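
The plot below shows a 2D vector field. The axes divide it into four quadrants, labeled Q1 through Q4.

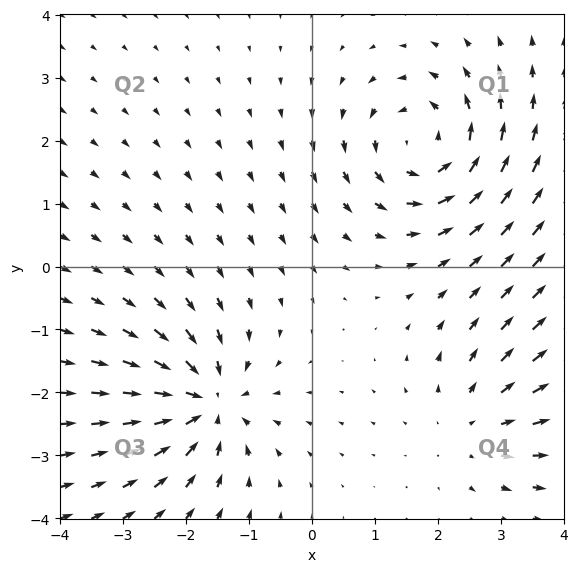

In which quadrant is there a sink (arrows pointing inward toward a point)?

The sink sits at approximately (-1.7, -2.2), which lies in quadrant Q3. The divergence there is about -5, negative as expected for a sink.

Q3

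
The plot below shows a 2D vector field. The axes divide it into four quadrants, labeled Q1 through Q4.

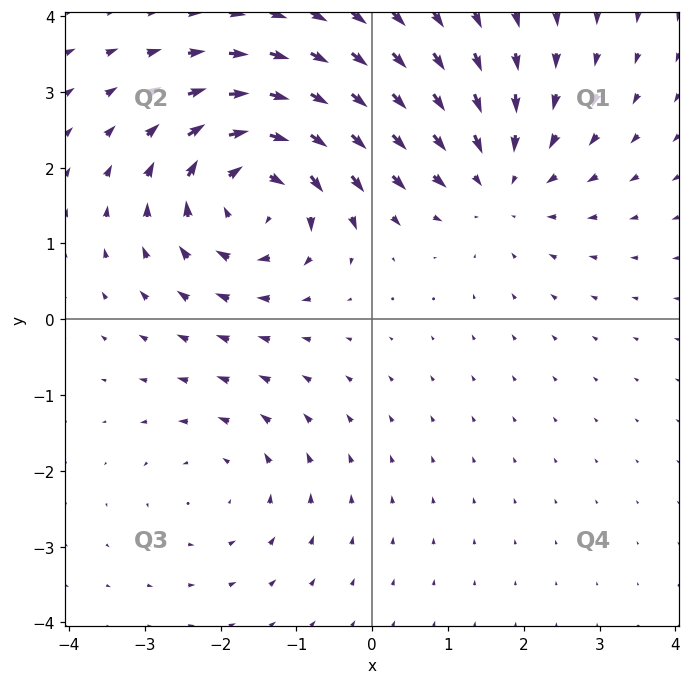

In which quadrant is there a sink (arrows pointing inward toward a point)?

Q1

The sink sits at approximately (1.7, 1.8), which lies in quadrant Q1. The divergence there is about -3, negative as expected for a sink.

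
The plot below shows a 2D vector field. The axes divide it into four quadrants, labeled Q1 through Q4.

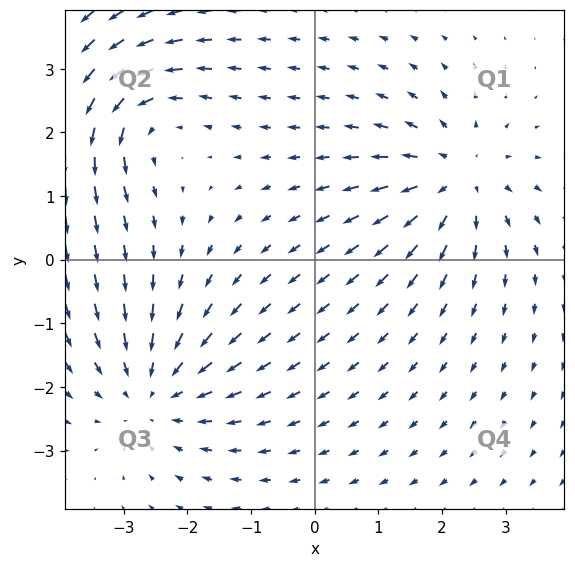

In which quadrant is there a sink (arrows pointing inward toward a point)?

The sink sits at approximately (-2.5, -2.1), which lies in quadrant Q3. The divergence there is about -3, negative as expected for a sink.

Q3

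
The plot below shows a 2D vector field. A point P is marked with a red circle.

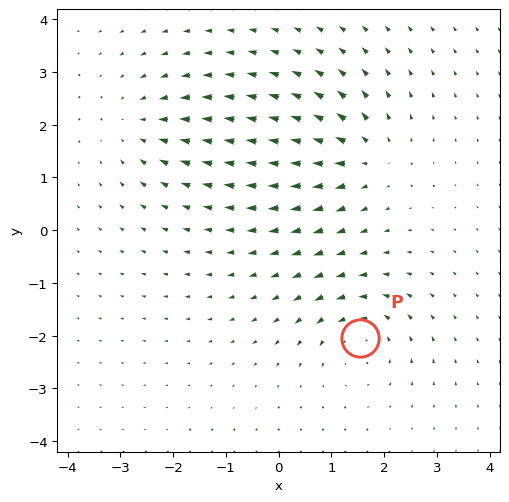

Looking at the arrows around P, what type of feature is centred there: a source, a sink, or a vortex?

At P (1.5, -2.1) the arrows circulate counterclockwise. Divergence ≈0, curl about +4 — near-zero divergence with nonzero curl is a vortex.

vortex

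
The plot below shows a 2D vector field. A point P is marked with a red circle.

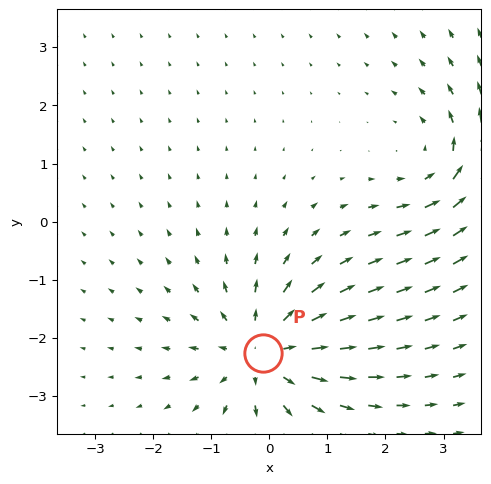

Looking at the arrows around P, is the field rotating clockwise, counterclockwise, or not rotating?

not rotating

Near P at (-0.1, -2.3) the arrows show no circulation. The curl there is ≈0.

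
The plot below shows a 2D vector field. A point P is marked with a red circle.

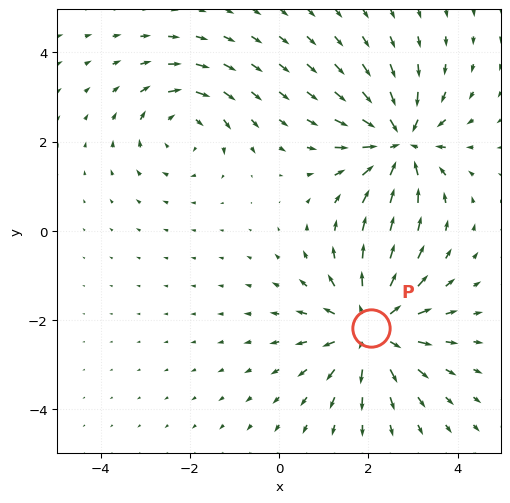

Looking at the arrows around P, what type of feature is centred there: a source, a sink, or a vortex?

source

At P (2.1, -2.2) the arrows spread outward. Divergence about +5, curl ≈0 — positive divergence with near-zero curl is a source.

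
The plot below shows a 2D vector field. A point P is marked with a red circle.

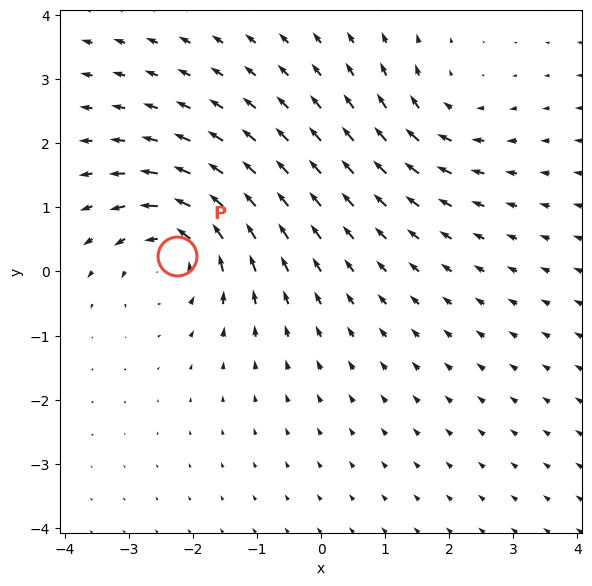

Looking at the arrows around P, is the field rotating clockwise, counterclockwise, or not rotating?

counterclockwise

Near P at (-2.3, 0.2) the arrows circulate counterclockwise. The curl (z-component) there is about +5; positive curl means counterclockwise rotation.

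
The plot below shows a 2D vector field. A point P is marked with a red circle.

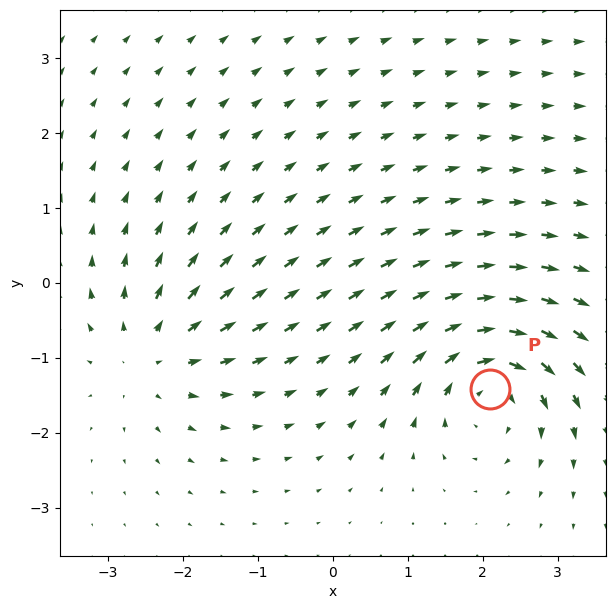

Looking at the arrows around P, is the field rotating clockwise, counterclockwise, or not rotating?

Near P at (2.1, -1.4) the arrows circulate clockwise. The curl (z-component) there is about -6; negative curl means clockwise rotation.

clockwise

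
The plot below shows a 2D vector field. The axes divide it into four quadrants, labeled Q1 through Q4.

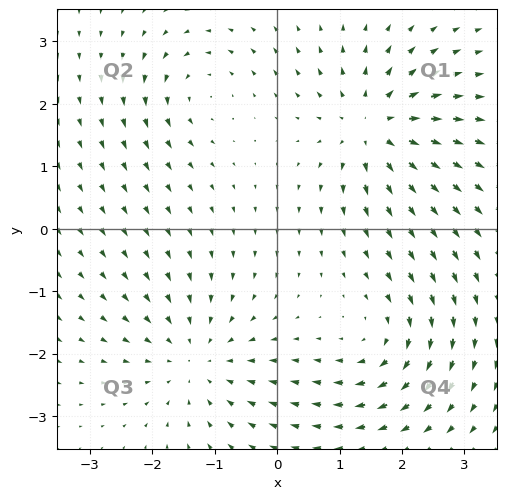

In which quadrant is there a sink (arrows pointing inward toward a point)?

Q3

The sink sits at approximately (-1.3, -2.1), which lies in quadrant Q3. The divergence there is about -4, negative as expected for a sink.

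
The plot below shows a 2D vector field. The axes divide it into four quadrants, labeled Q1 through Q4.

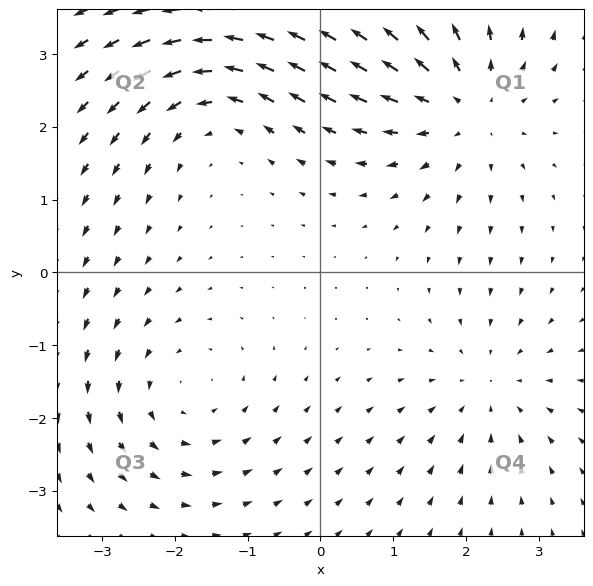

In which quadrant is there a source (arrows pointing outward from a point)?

The source sits at approximately (2.0, 2.3), which lies in quadrant Q1. The divergence there is about +4, positive as expected for a source.

Q1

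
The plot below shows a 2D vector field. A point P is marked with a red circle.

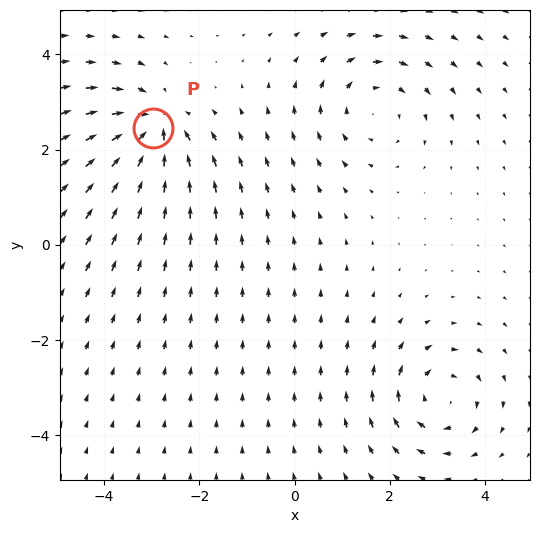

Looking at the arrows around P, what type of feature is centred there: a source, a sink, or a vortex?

sink

At P (-3.0, 2.5) the arrows converge inward. Divergence about -6, curl ≈0 — negative divergence with near-zero curl is a sink.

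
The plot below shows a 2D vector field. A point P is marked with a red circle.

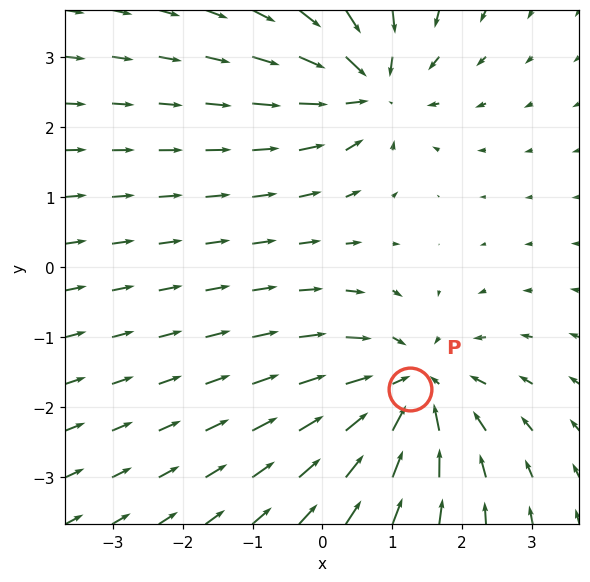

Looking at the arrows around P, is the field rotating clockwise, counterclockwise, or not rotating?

Near P at (1.3, -1.7) the arrows show no circulation. The curl there is ≈0.

not rotating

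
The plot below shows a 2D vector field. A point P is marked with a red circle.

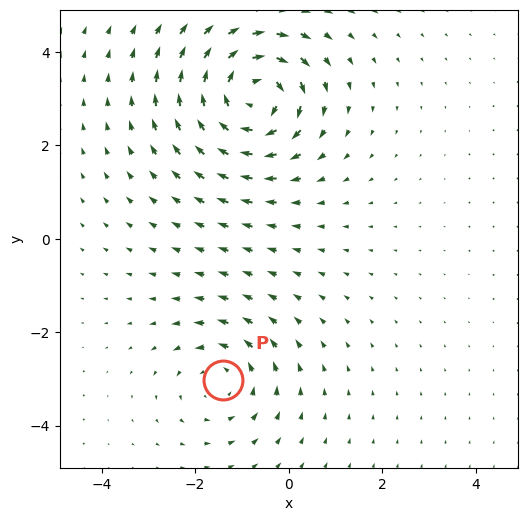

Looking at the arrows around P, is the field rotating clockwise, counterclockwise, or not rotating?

Near P at (-1.4, -3.0) the arrows circulate counterclockwise. The curl (z-component) there is about +3; positive curl means counterclockwise rotation.

counterclockwise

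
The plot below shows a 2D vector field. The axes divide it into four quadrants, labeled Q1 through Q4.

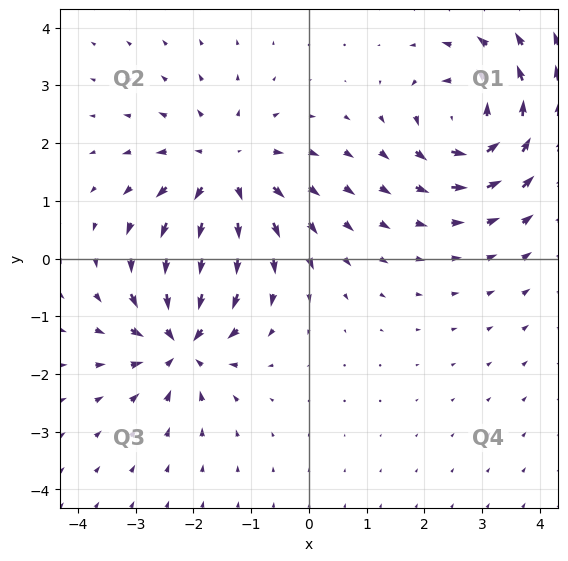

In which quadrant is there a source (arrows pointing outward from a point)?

Q2

The source sits at approximately (-1.5, 1.5), which lies in quadrant Q2. The divergence there is about +4, positive as expected for a source.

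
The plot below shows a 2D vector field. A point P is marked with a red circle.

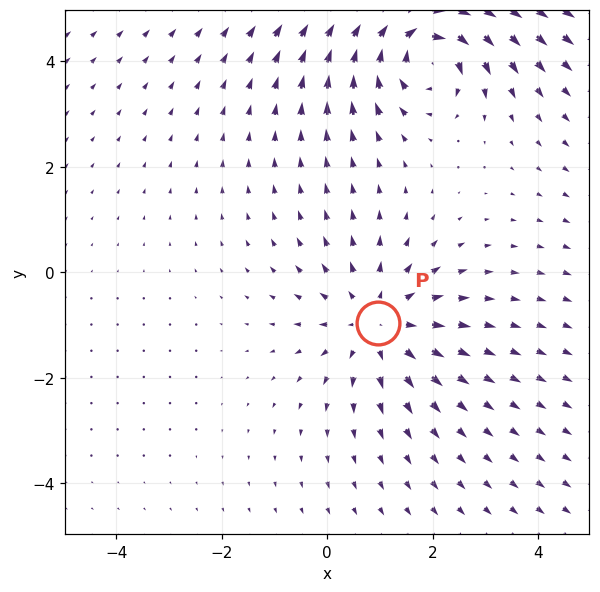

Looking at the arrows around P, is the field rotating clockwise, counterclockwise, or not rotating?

not rotating

Near P at (1.0, -1.0) the arrows show no circulation. The curl there is ≈0.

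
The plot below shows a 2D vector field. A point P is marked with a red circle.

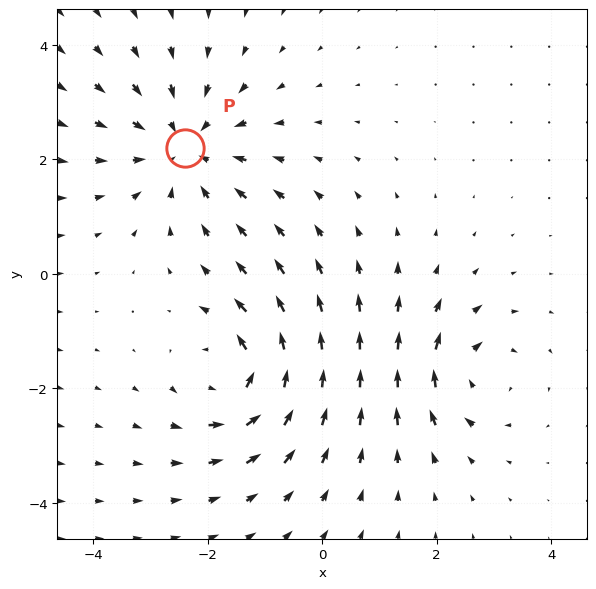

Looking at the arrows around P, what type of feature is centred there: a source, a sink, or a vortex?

sink

At P (-2.4, 2.2) the arrows converge inward. Divergence about -4, curl ≈0 — negative divergence with near-zero curl is a sink.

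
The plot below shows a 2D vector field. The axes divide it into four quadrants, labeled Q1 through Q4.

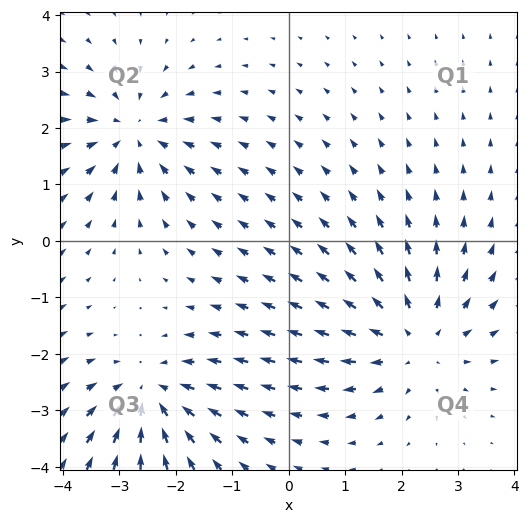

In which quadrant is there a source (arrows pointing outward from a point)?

Q4

The source sits at approximately (2.2, -1.7), which lies in quadrant Q4. The divergence there is about +4, positive as expected for a source.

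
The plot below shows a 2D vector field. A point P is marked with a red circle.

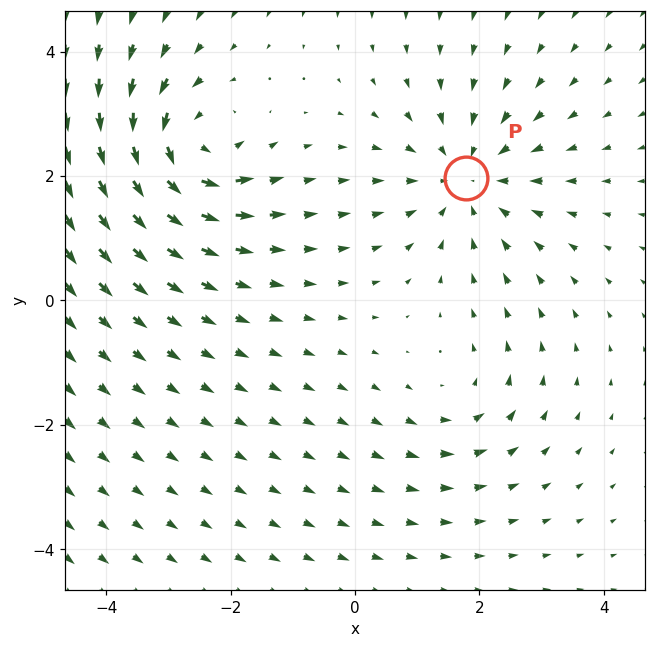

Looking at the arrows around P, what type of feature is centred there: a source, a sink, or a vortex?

At P (1.8, 2.0) the arrows converge inward. Divergence about -4, curl ≈0 — negative divergence with near-zero curl is a sink.

sink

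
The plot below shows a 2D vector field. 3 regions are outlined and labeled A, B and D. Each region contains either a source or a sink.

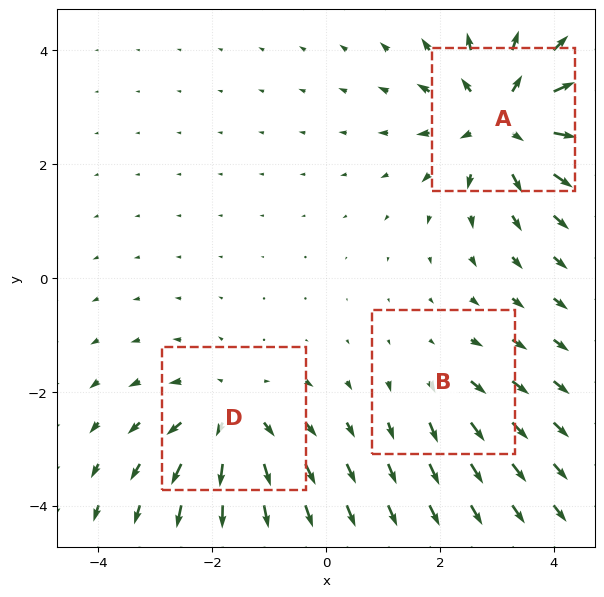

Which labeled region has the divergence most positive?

Divergence at each region's feature centre — A: about +5, B: about +2, D: about +4. Region A is most positive.

A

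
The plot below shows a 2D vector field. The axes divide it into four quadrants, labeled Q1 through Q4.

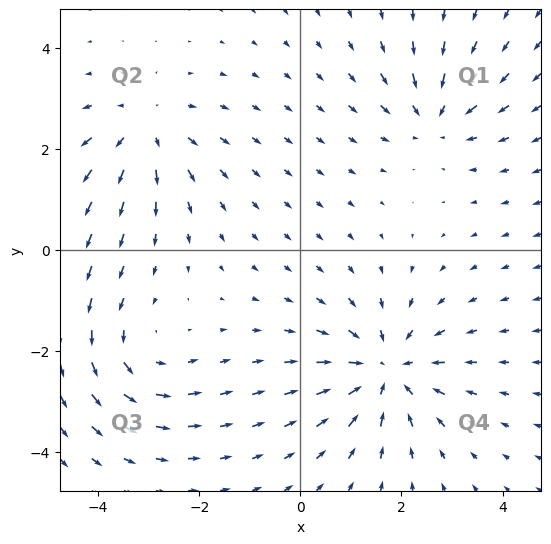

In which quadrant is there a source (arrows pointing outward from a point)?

The source sits at approximately (-3.1, 2.4), which lies in quadrant Q2. The divergence there is about +3, positive as expected for a source.

Q2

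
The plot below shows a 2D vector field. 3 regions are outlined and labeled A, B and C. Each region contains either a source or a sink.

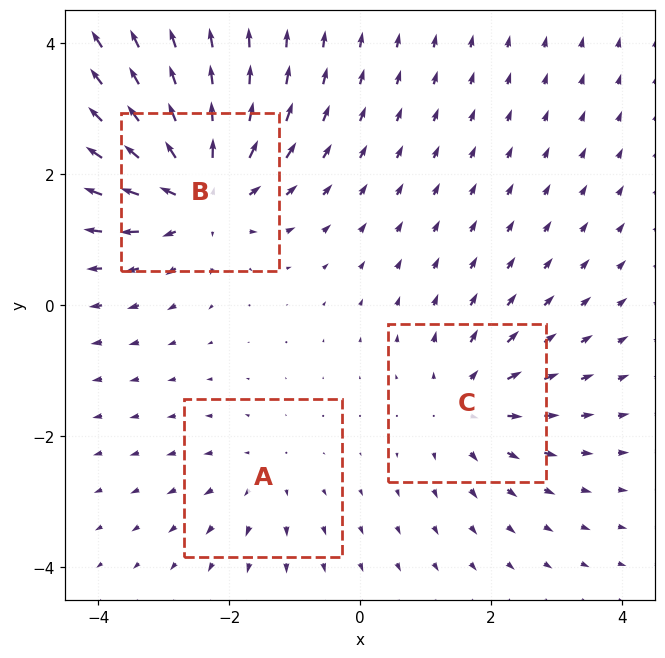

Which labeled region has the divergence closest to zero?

A

Divergence at each region's feature centre — A: about +2, B: about +6, C: about +3. Region A is closest to zero.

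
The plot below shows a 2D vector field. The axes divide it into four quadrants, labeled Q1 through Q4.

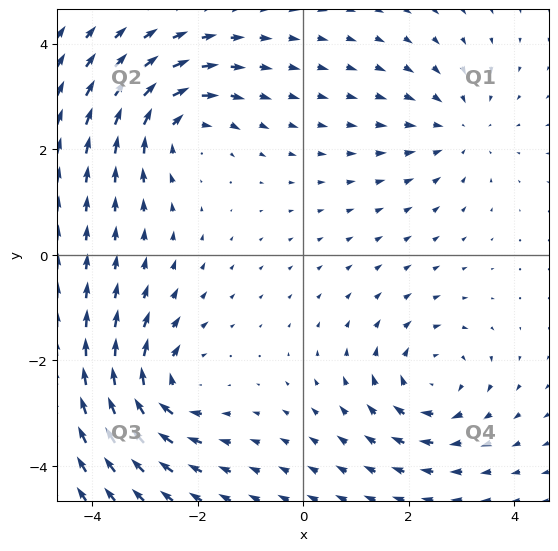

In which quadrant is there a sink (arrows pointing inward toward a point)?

Q1

The sink sits at approximately (2.9, 2.4), which lies in quadrant Q1. The divergence there is about -3, negative as expected for a sink.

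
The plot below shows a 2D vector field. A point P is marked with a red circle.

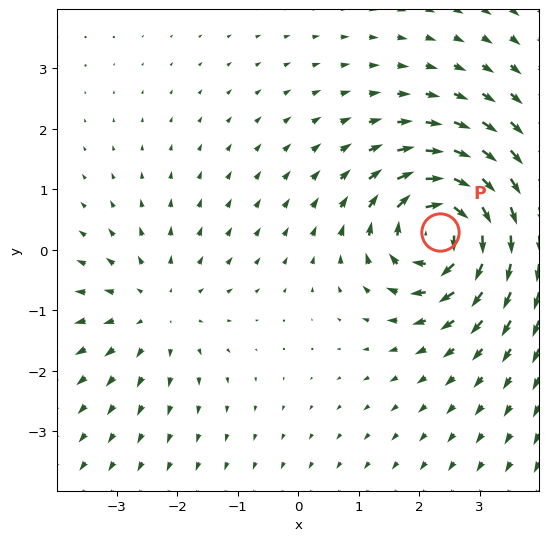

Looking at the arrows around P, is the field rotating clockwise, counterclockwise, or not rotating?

Near P at (2.3, 0.3) the arrows circulate clockwise. The curl (z-component) there is about -7; negative curl means clockwise rotation.

clockwise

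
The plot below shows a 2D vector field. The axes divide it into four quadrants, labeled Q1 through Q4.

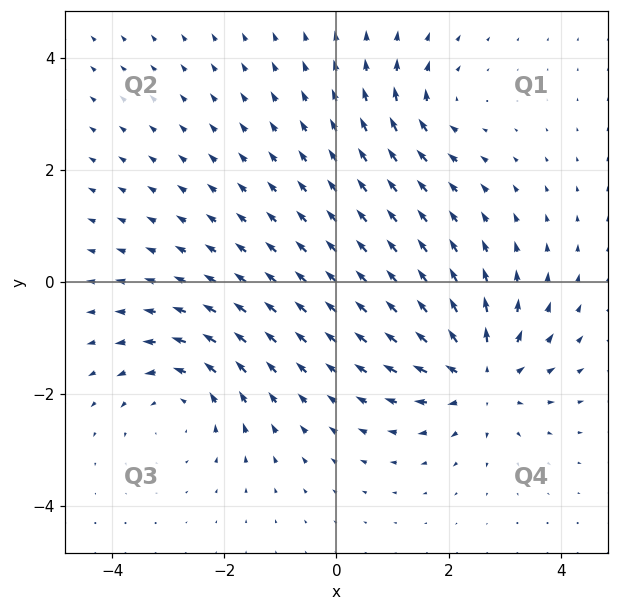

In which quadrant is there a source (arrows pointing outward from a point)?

Q4

The source sits at approximately (2.6, -1.7), which lies in quadrant Q4. The divergence there is about +5, positive as expected for a source.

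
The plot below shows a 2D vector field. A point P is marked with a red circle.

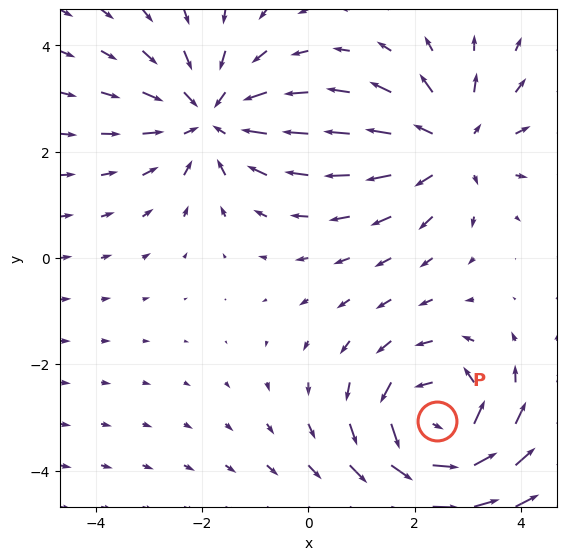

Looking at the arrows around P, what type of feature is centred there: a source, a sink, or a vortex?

vortex

At P (2.4, -3.1) the arrows circulate counterclockwise. Divergence ≈0, curl about +4 — near-zero divergence with nonzero curl is a vortex.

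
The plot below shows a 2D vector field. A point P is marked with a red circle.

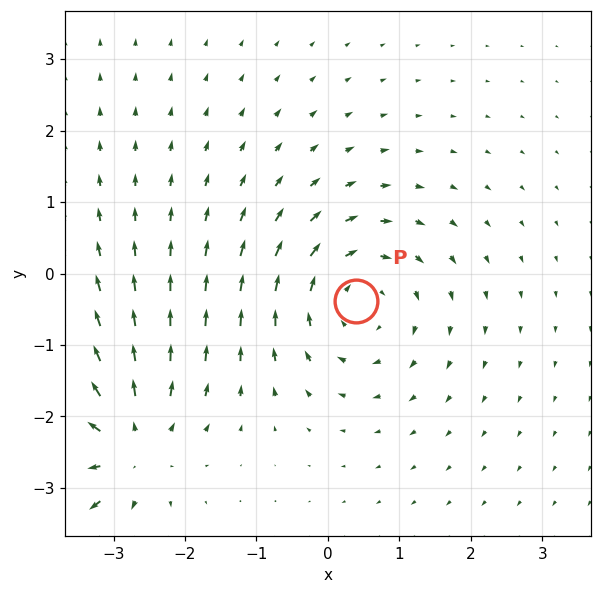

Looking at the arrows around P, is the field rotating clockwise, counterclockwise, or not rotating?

clockwise

Near P at (0.4, -0.4) the arrows circulate clockwise. The curl (z-component) there is about -4; negative curl means clockwise rotation.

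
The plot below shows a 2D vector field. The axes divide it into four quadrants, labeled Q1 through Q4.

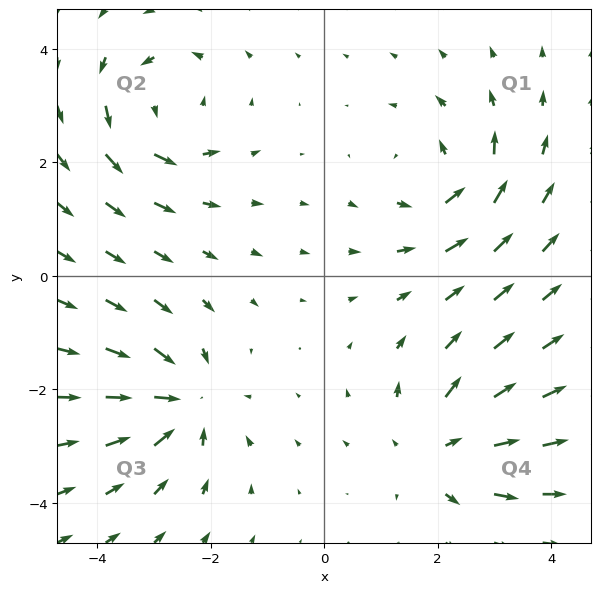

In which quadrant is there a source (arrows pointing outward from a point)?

The source sits at approximately (2.0, -3.1), which lies in quadrant Q4. The divergence there is about +4, positive as expected for a source.

Q4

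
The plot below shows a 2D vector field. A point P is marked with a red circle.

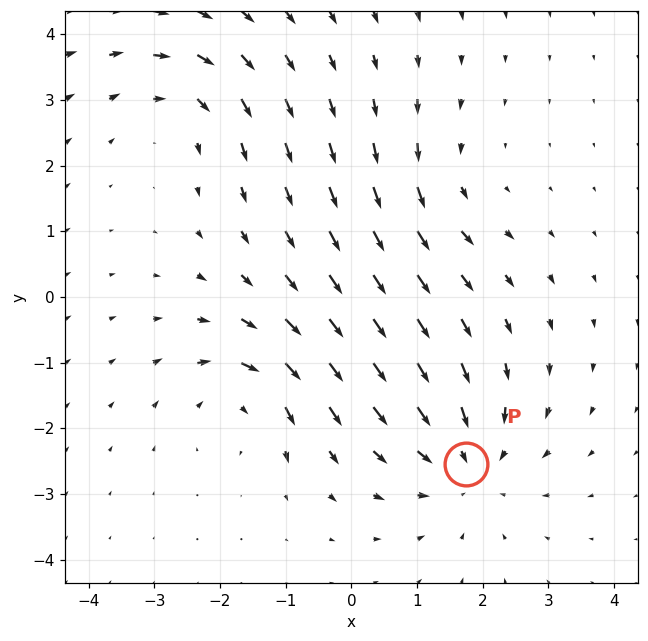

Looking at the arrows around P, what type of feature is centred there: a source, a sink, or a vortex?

At P (1.8, -2.5) the arrows converge inward. Divergence about -4, curl ≈0 — negative divergence with near-zero curl is a sink.

sink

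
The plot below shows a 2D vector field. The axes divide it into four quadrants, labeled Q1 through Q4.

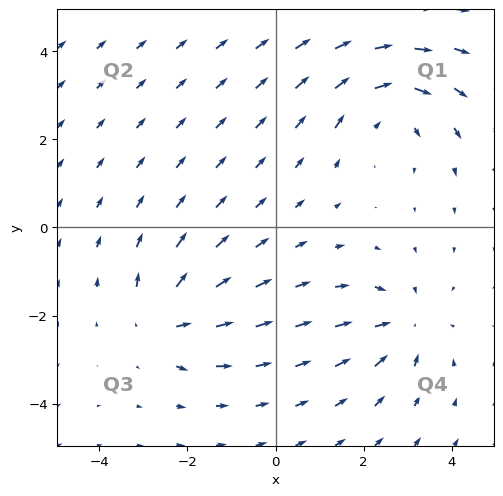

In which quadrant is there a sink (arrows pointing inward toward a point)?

Q4

The sink sits at approximately (2.9, -2.2), which lies in quadrant Q4. The divergence there is about -3, negative as expected for a sink.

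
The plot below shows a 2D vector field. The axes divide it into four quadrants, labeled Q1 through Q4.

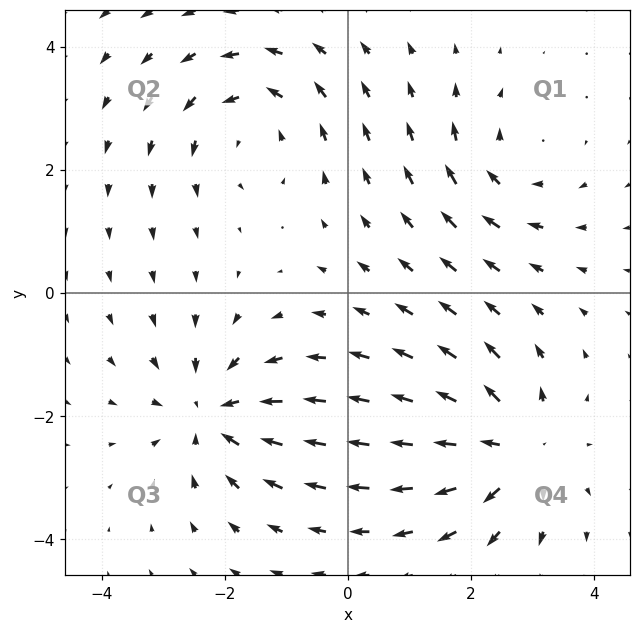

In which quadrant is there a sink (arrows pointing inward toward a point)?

Q3

The sink sits at approximately (-2.2, -2.0), which lies in quadrant Q3. The divergence there is about -5, negative as expected for a sink.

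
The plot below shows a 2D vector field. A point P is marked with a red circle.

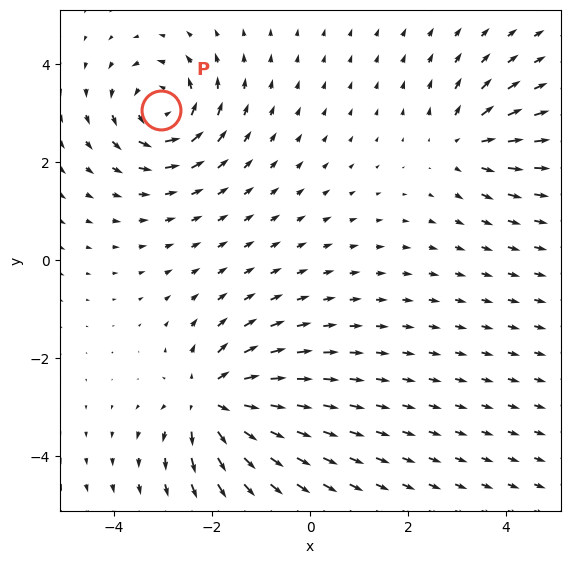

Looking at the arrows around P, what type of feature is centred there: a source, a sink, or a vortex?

vortex

At P (-3.0, 3.1) the arrows circulate counterclockwise. Divergence ≈0, curl about +5 — near-zero divergence with nonzero curl is a vortex.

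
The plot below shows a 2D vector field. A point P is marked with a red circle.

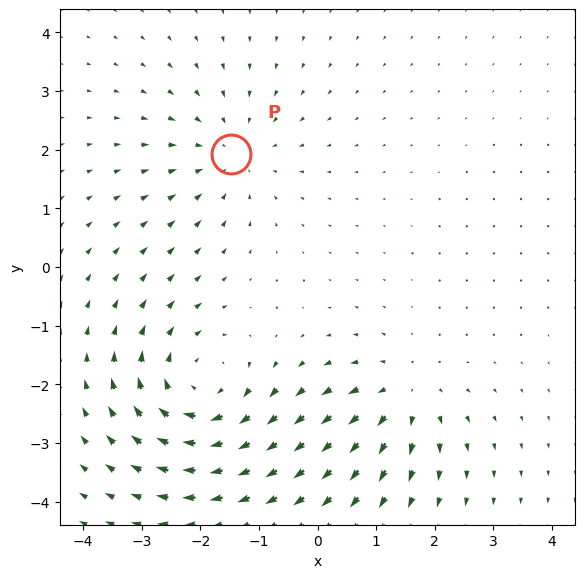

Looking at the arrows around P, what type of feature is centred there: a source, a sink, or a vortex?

sink

At P (-1.5, 1.9) the arrows converge inward. Divergence about -3, curl ≈0 — negative divergence with near-zero curl is a sink.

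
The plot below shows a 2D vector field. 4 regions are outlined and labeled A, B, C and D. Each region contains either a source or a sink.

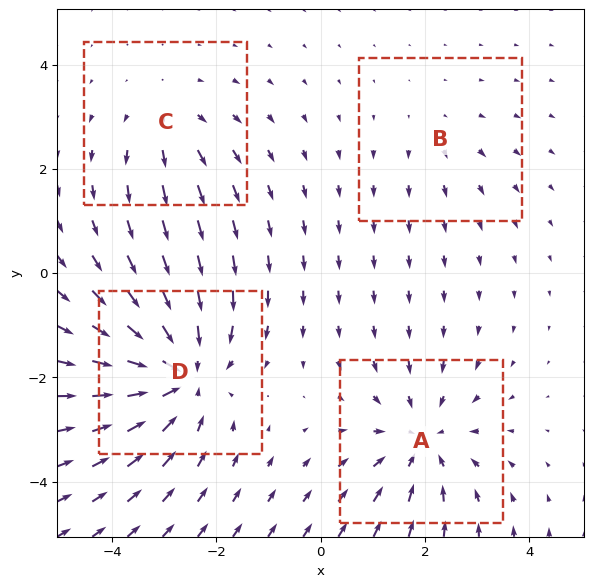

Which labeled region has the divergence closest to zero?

B

Divergence at each region's feature centre — A: about -4, B: about +2, C: about +3, D: about -6. Region B is closest to zero.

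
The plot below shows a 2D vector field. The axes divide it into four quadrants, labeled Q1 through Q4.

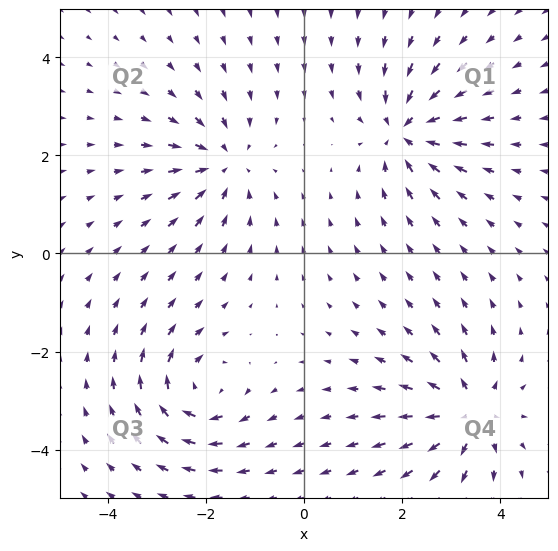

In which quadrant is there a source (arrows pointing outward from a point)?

Q4

The source sits at approximately (3.4, -3.3), which lies in quadrant Q4. The divergence there is about +6, positive as expected for a source.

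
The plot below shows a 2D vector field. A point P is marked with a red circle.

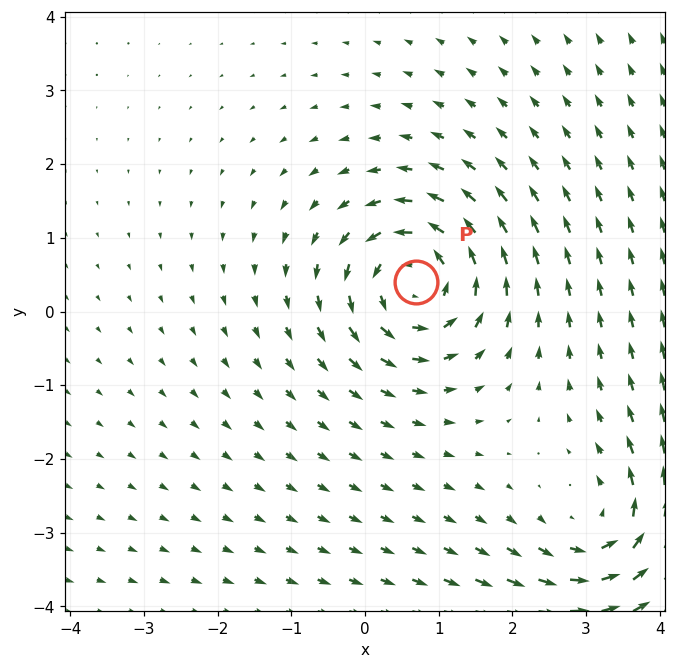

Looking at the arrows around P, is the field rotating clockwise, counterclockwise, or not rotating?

counterclockwise

Near P at (0.7, 0.4) the arrows circulate counterclockwise. The curl (z-component) there is about +6; positive curl means counterclockwise rotation.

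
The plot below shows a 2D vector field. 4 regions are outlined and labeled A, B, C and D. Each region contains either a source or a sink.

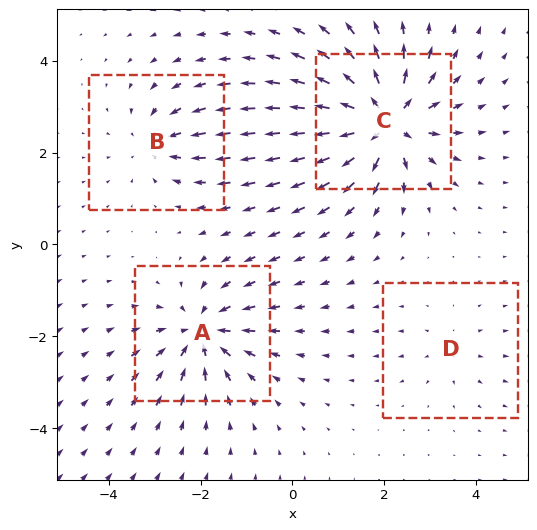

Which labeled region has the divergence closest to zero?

D

Divergence at each region's feature centre — A: about -6, B: about -4, C: about +8, D: about +2. Region D is closest to zero.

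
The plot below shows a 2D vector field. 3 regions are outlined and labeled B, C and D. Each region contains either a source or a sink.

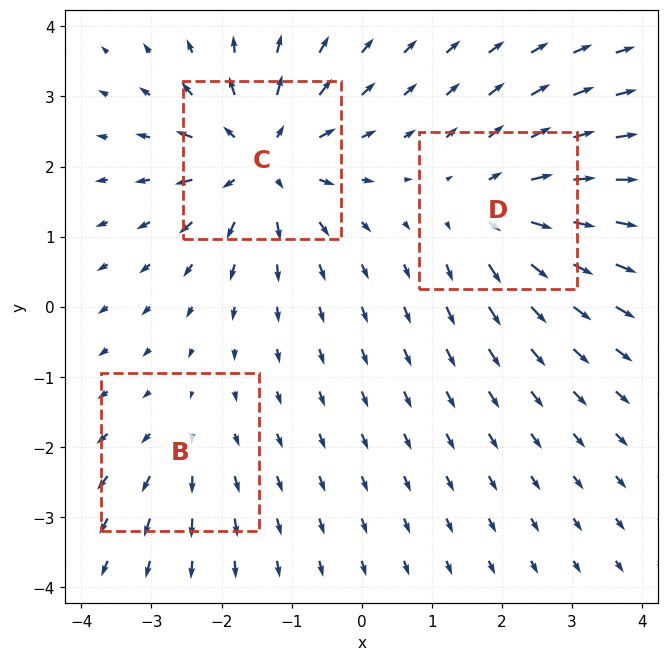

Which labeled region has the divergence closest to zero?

B

Divergence at each region's feature centre — B: about +2, C: about +5, D: about +4. Region B is closest to zero.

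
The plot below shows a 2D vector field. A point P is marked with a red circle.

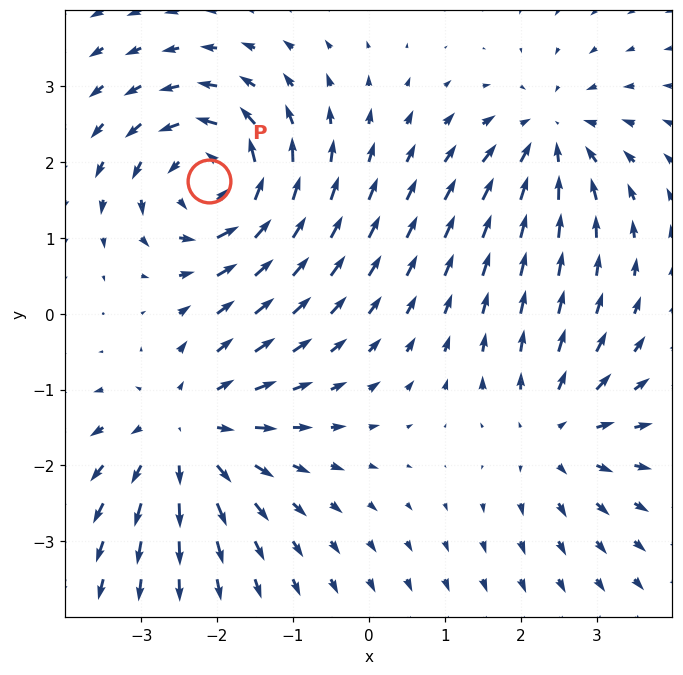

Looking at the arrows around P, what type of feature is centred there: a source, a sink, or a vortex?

vortex

At P (-2.1, 1.8) the arrows circulate counterclockwise. Divergence ≈0, curl about +6 — near-zero divergence with nonzero curl is a vortex.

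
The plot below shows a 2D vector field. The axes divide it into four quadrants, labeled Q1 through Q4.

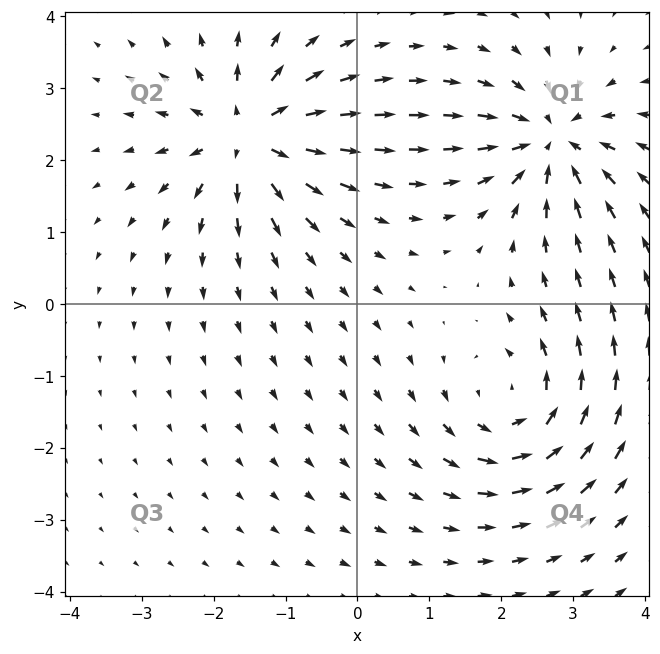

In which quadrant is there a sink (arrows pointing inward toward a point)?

The sink sits at approximately (2.7, 2.3), which lies in quadrant Q1. The divergence there is about -6, negative as expected for a sink.

Q1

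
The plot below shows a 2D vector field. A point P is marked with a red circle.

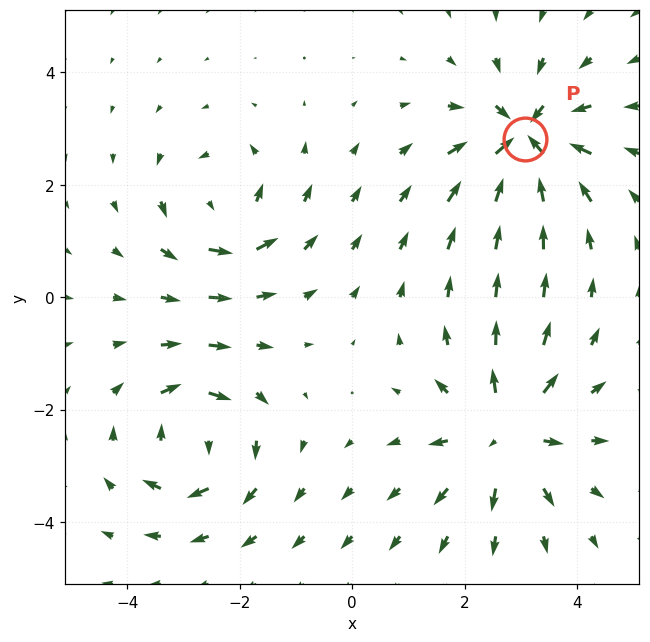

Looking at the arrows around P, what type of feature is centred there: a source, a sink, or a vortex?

At P (3.1, 2.8) the arrows converge inward. Divergence about -7, curl ≈0 — negative divergence with near-zero curl is a sink.

sink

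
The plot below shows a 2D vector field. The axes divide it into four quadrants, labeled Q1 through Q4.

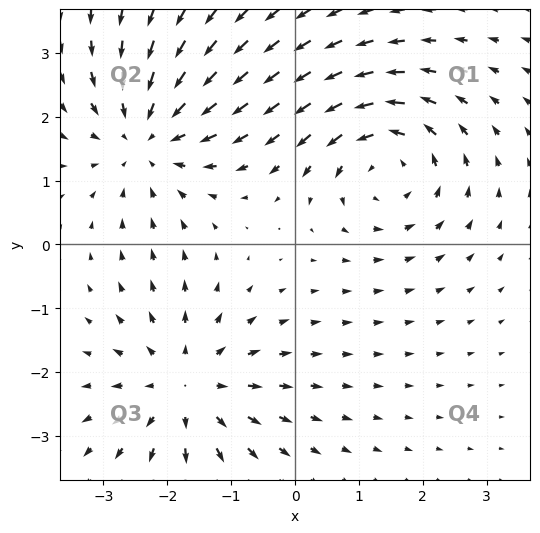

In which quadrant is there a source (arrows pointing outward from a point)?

Q3

The source sits at approximately (-1.7, -2.2), which lies in quadrant Q3. The divergence there is about +3, positive as expected for a source.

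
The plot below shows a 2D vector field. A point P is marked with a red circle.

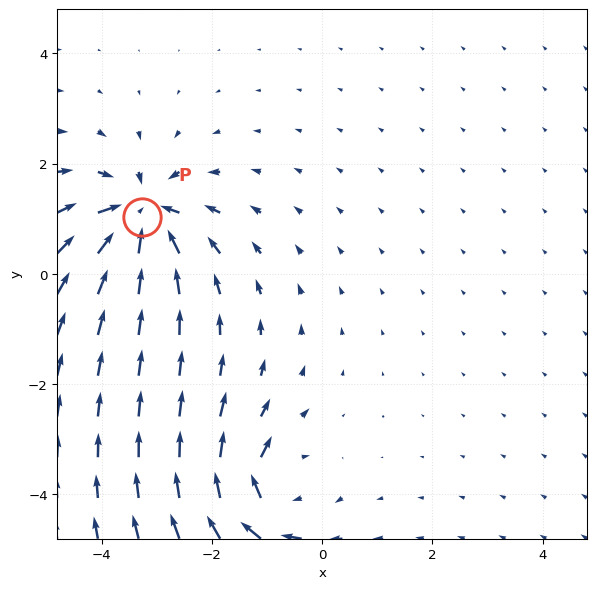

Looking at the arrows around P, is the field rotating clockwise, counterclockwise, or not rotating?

Near P at (-3.3, 1.0) the arrows show no circulation. The curl there is ≈0.

not rotating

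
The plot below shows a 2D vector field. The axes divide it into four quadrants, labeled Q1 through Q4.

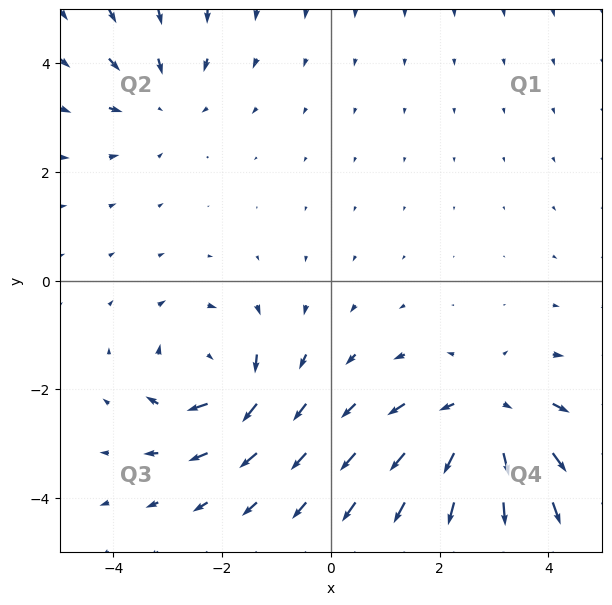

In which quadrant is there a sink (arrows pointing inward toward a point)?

Q2

The sink sits at approximately (-3.1, 3.3), which lies in quadrant Q2. The divergence there is about -2, negative as expected for a sink.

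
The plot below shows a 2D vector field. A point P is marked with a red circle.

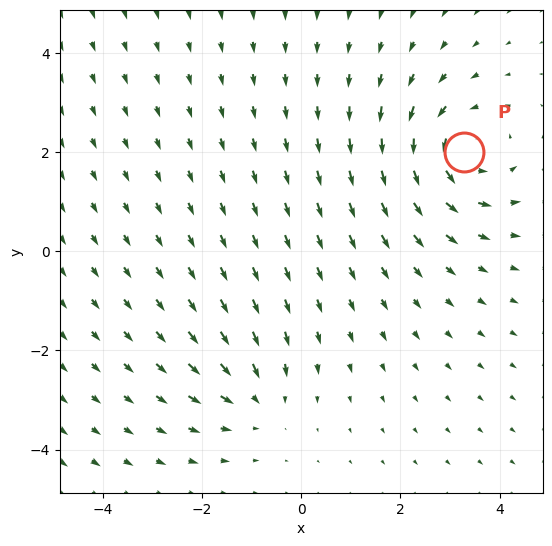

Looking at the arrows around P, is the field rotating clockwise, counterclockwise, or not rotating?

counterclockwise

Near P at (3.3, 2.0) the arrows circulate counterclockwise. The curl (z-component) there is about +5; positive curl means counterclockwise rotation.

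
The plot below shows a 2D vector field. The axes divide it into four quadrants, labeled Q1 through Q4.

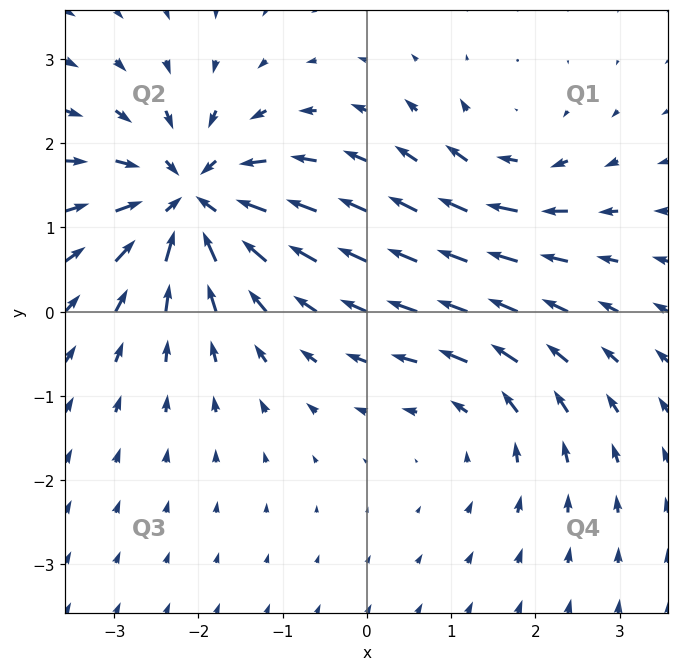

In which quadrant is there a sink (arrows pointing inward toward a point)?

The sink sits at approximately (-2.1, 1.3), which lies in quadrant Q2. The divergence there is about -7, negative as expected for a sink.

Q2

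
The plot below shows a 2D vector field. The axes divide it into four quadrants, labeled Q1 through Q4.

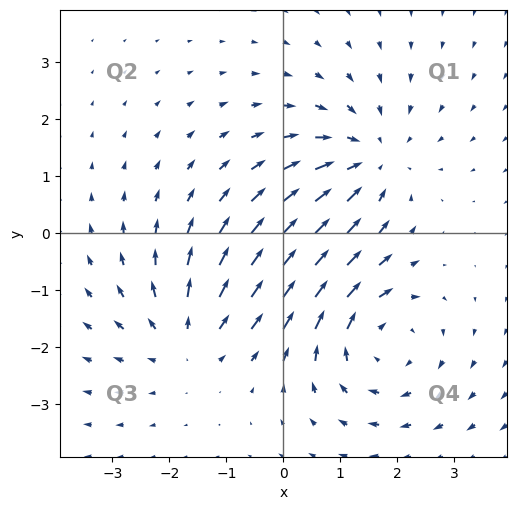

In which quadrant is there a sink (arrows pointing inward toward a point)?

Q1

The sink sits at approximately (1.5, 1.3), which lies in quadrant Q1. The divergence there is about -4, negative as expected for a sink.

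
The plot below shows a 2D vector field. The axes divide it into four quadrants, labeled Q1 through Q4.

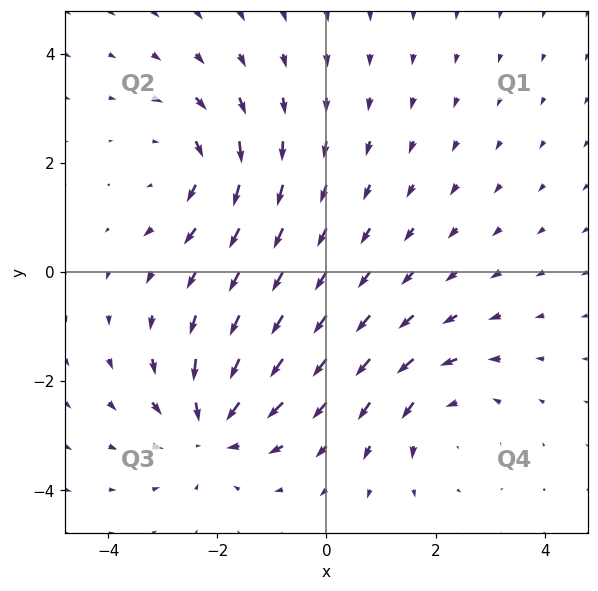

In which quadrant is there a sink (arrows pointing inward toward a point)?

Q3

The sink sits at approximately (-2.1, -2.8), which lies in quadrant Q3. The divergence there is about -4, negative as expected for a sink.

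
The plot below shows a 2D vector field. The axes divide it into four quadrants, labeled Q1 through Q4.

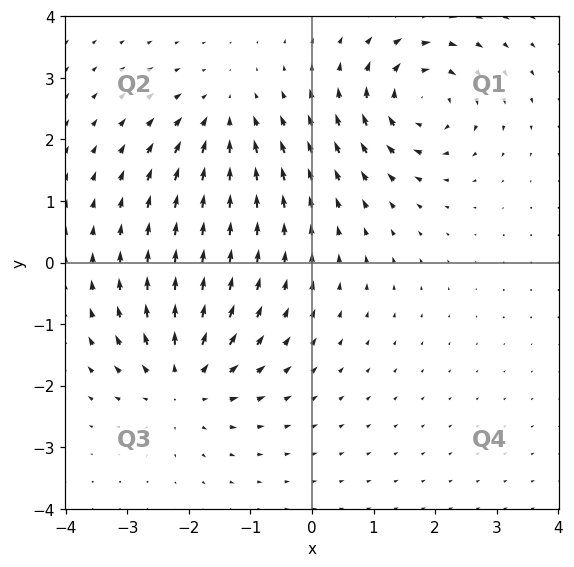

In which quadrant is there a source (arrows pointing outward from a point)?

The source sits at approximately (-2.1, -1.9), which lies in quadrant Q3. The divergence there is about +4, positive as expected for a source.

Q3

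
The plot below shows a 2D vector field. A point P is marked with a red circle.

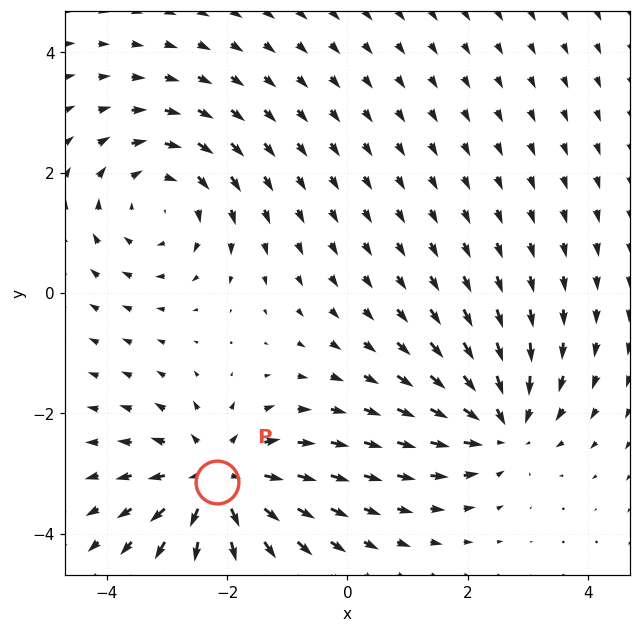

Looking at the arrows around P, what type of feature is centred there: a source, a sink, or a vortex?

At P (-2.2, -3.1) the arrows spread outward. Divergence about +5, curl ≈0 — positive divergence with near-zero curl is a source.

source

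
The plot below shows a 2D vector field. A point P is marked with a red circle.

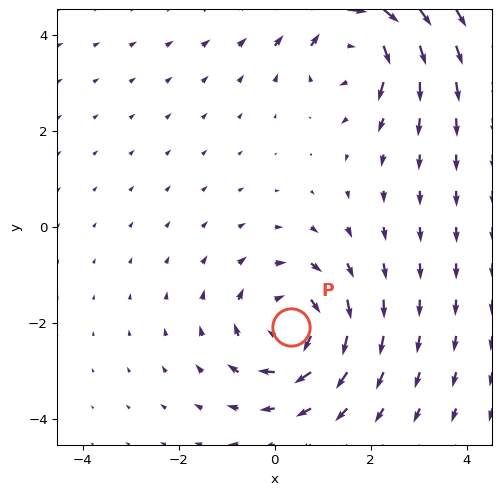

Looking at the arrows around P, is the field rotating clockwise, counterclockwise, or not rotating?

clockwise

Near P at (0.3, -2.1) the arrows circulate clockwise. The curl (z-component) there is about -3; negative curl means clockwise rotation.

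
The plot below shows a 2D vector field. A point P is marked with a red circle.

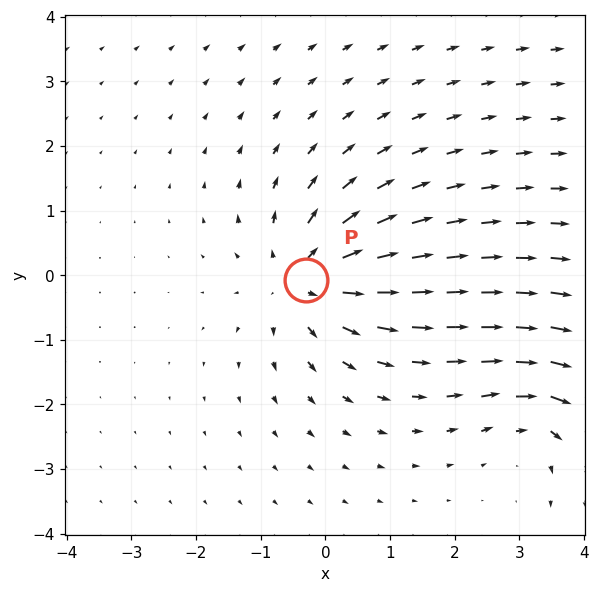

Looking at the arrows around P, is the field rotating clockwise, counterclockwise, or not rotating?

Near P at (-0.3, -0.1) the arrows show no circulation. The curl there is ≈0.

not rotating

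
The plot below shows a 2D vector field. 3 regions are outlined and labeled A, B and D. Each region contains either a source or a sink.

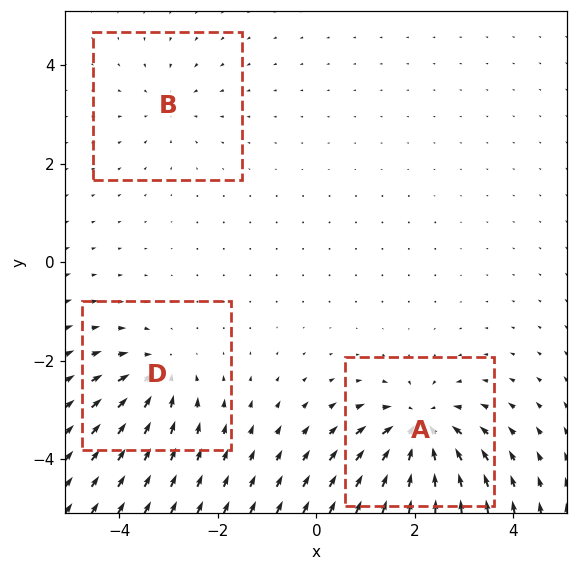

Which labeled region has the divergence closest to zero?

Divergence at each region's feature centre — A: about -6, B: about -2, D: about -4. Region B is closest to zero.

B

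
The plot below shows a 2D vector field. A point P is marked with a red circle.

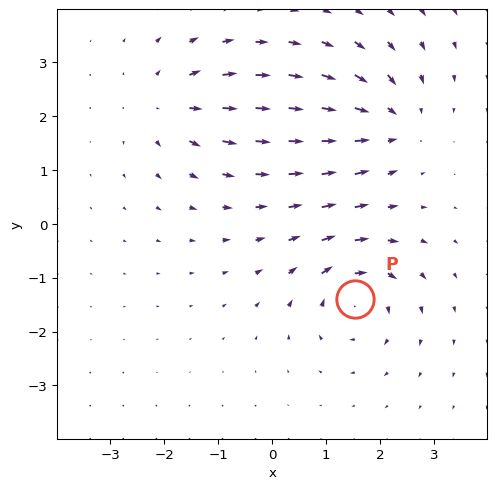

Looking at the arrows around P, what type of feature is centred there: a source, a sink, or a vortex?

vortex

At P (1.5, -1.4) the arrows circulate clockwise. Divergence ≈0, curl about -5 — near-zero divergence with nonzero curl is a vortex.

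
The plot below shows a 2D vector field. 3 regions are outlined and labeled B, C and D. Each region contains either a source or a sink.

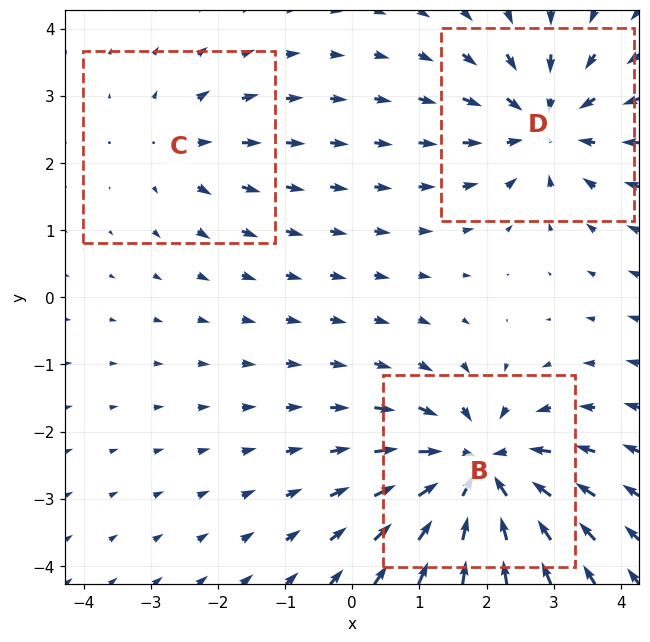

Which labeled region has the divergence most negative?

Divergence at each region's feature centre — B: about -5, C: about +2, D: about -4. Region B is most negative.

B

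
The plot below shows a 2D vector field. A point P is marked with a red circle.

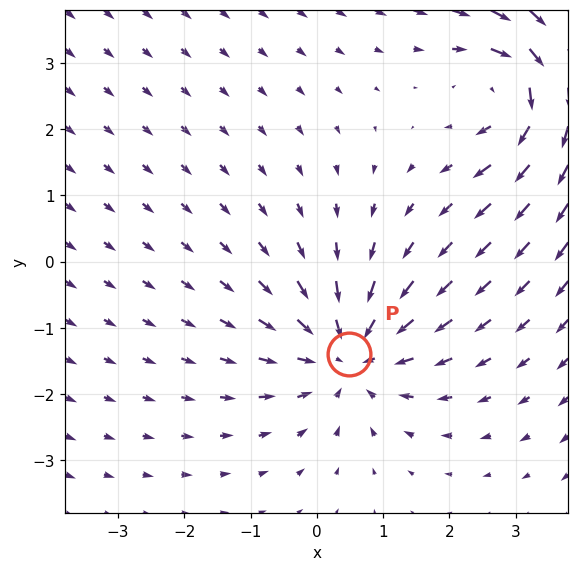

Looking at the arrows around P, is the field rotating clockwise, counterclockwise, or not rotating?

Near P at (0.5, -1.4) the arrows show no circulation. The curl there is ≈0.

not rotating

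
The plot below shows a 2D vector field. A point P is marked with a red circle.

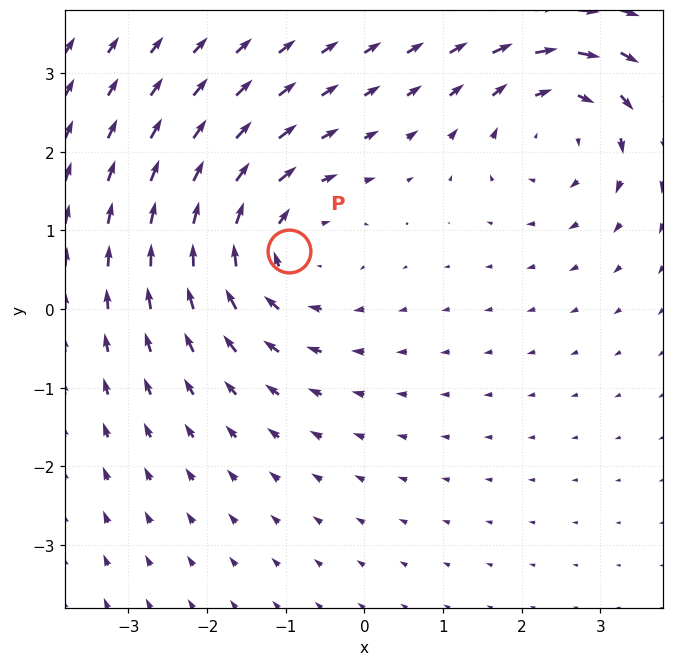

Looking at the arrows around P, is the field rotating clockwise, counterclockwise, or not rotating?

Near P at (-1.0, 0.7) the arrows circulate clockwise. The curl (z-component) there is about -3; negative curl means clockwise rotation.

clockwise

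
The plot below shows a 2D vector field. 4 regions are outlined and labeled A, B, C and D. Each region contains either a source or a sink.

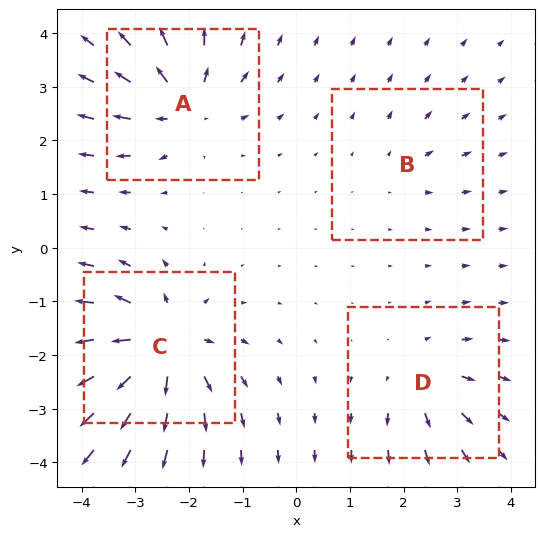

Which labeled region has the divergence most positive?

Divergence at each region's feature centre — A: about +7, B: about +2, C: about +9, D: about +4. Region C is most positive.

C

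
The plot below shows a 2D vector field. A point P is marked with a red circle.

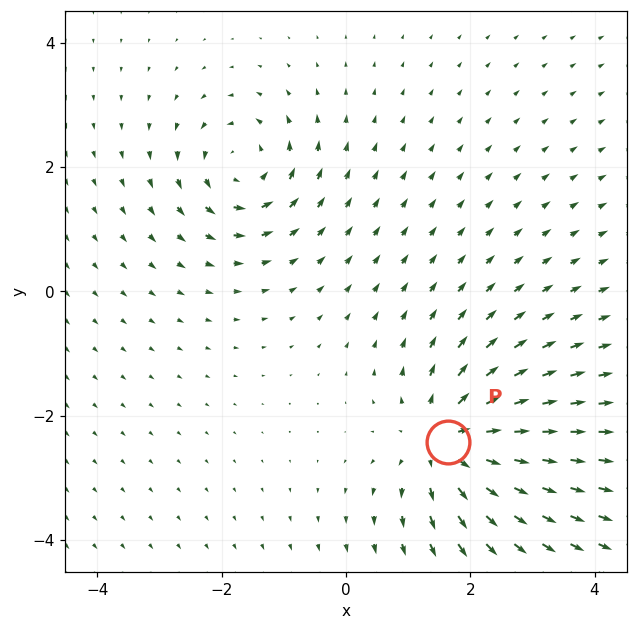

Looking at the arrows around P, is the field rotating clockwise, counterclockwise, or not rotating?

not rotating

Near P at (1.6, -2.4) the arrows show no circulation. The curl there is ≈0.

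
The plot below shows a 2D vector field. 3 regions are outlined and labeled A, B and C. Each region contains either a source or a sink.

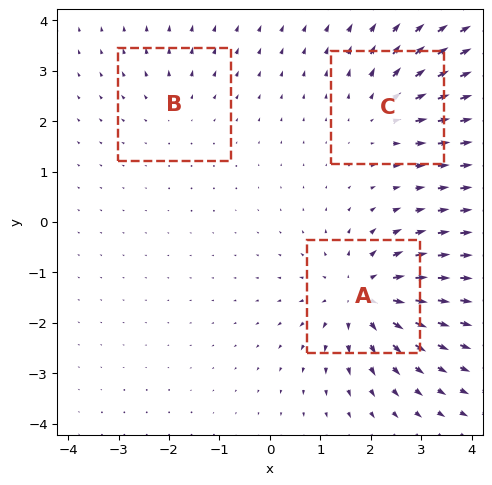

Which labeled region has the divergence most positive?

A

Divergence at each region's feature centre — A: about +5, B: about +2, C: about +3. Region A is most positive.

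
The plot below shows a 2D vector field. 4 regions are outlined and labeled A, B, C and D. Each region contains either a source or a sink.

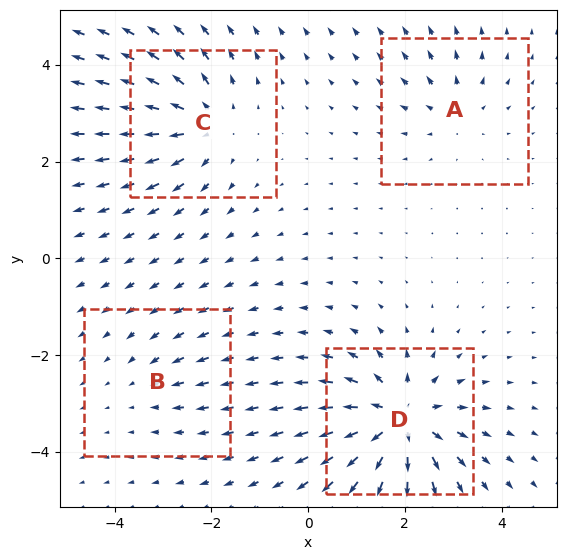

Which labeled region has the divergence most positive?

D

Divergence at each region's feature centre — A: about +4, B: about -2, C: about +6, D: about +8. Region D is most positive.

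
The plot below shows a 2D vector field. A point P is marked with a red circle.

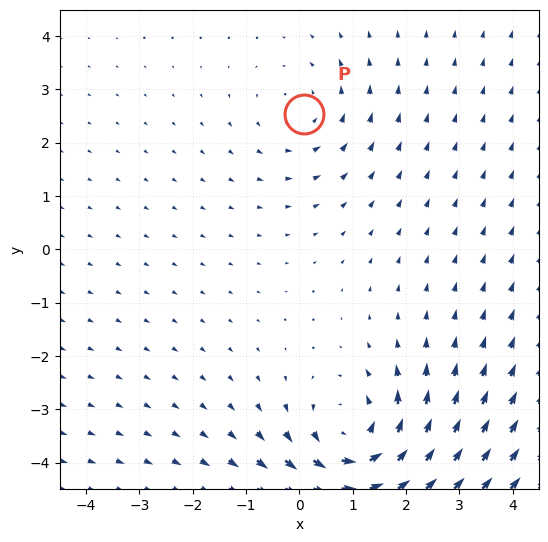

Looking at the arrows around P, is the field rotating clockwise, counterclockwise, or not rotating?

Near P at (0.1, 2.5) the arrows circulate counterclockwise. The curl (z-component) there is about +2; positive curl means counterclockwise rotation.

counterclockwise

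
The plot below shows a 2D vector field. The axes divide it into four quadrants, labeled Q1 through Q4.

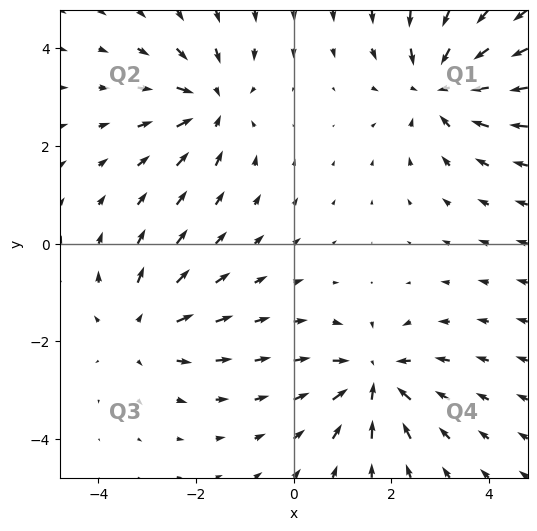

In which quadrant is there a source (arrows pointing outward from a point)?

The source sits at approximately (-3.1, -1.8), which lies in quadrant Q3. The divergence there is about +3, positive as expected for a source.

Q3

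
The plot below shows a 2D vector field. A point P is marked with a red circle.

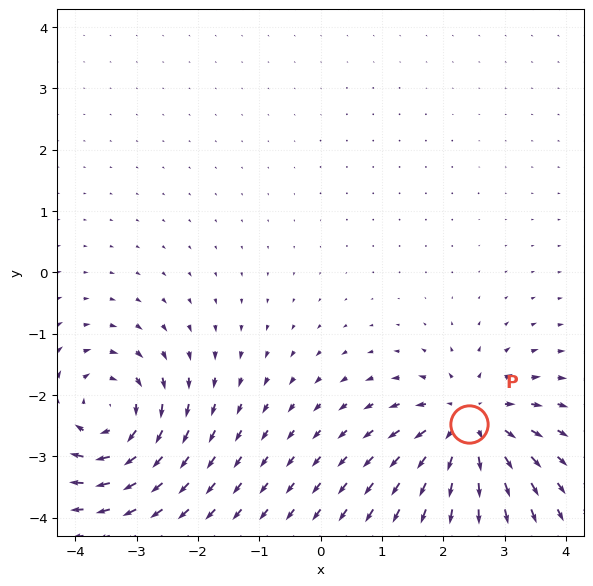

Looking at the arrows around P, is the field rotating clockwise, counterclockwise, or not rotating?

Near P at (2.4, -2.5) the arrows show no circulation. The curl there is ≈0.

not rotating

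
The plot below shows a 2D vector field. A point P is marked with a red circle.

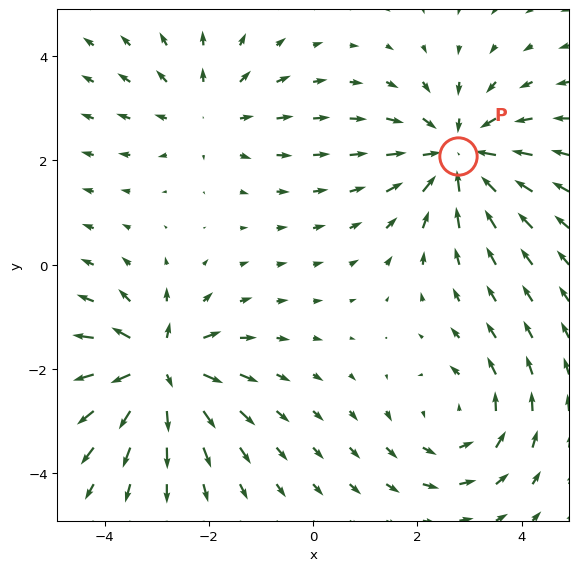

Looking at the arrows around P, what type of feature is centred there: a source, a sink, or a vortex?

sink

At P (2.8, 2.1) the arrows converge inward. Divergence about -5, curl ≈0 — negative divergence with near-zero curl is a sink.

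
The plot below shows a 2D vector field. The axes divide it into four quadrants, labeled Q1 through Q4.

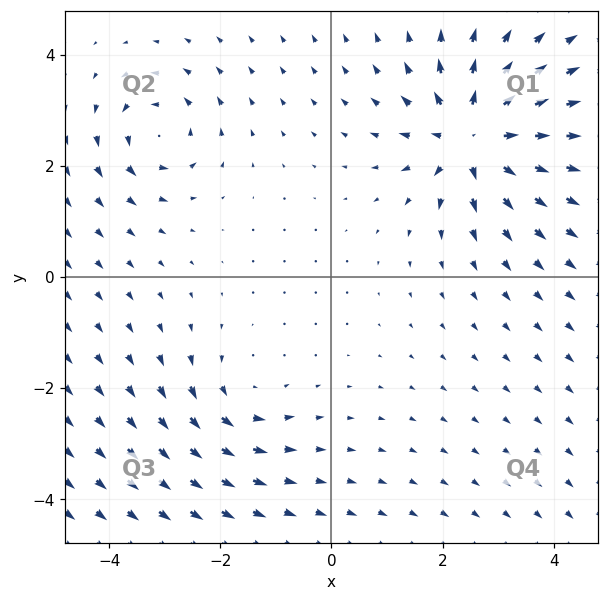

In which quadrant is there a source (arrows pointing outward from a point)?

Q1

The source sits at approximately (2.6, 2.5), which lies in quadrant Q1. The divergence there is about +5, positive as expected for a source.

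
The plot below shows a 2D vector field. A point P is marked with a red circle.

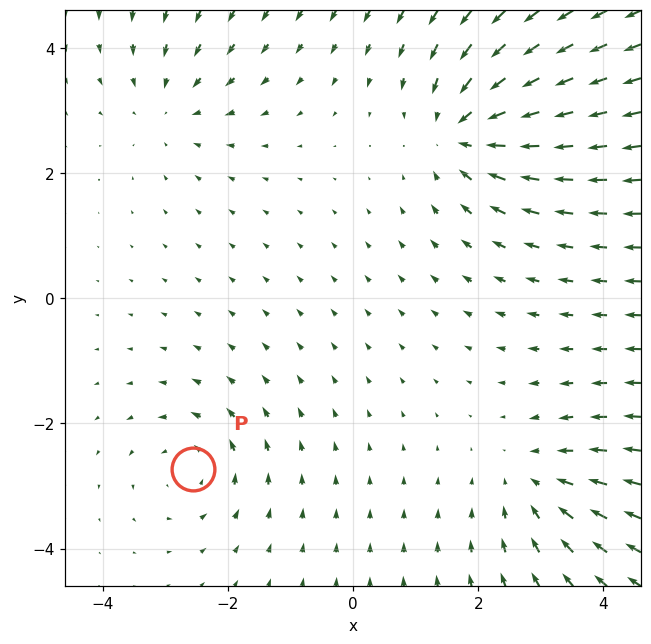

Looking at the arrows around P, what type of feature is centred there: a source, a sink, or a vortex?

vortex

At P (-2.6, -2.7) the arrows circulate counterclockwise. Divergence ≈0, curl about +3 — near-zero divergence with nonzero curl is a vortex.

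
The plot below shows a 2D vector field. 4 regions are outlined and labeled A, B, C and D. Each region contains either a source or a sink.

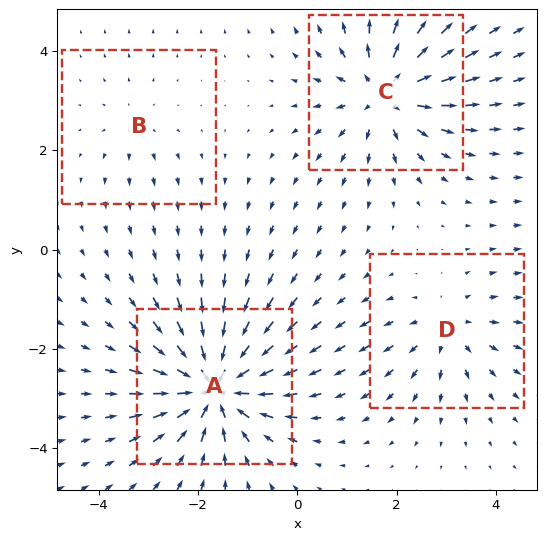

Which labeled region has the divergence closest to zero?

B

Divergence at each region's feature centre — A: about -8, B: about +2, C: about +6, D: about +4. Region B is closest to zero.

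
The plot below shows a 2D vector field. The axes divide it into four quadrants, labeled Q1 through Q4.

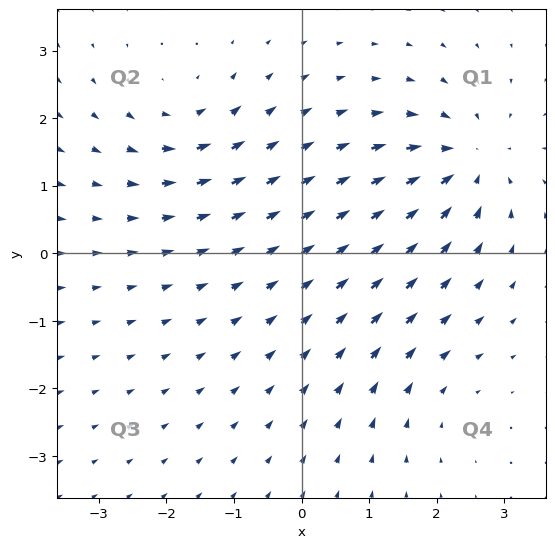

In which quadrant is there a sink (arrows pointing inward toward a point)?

Q1

The sink sits at approximately (2.4, 1.4), which lies in quadrant Q1. The divergence there is about -5, negative as expected for a sink.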